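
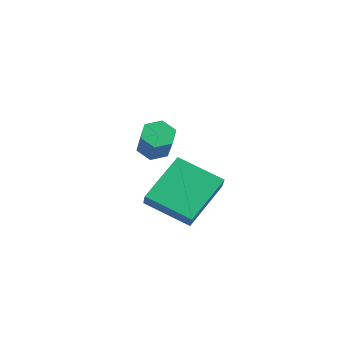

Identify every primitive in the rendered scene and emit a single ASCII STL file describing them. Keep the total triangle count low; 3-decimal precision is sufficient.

solid 
facet normal -0.765 -0.499 0.407
outer loop
vertex -2.718 1.045 -0.527
vertex -3.32 1.392 -1.233
vertex -2.266 -0.635 -1.738
endloop
endfacet
facet normal 0.608 -0.350 0.713
outer loop
vertex -0.82 0.308 -2.507
vertex -2.718 1.045 -0.527
vertex -2.266 -0.635 -1.738
endloop
endfacet
facet normal -0.765 -0.499 0.407
outer loop
vertex -2.266 -0.635 -1.738
vertex -3.32 1.392 -1.233
vertex -2.868 -0.288 -2.444
endloop
endfacet
facet normal 0.213 -0.793 -0.571
outer loop
vertex -2.868 -0.288 -2.444
vertex -0.82 0.308 -2.507
vertex -2.266 -0.635 -1.738
endloop
endfacet
facet normal -0.213 0.793 0.571
outer loop
vertex -2.718 1.045 -0.527
vertex -1.874 2.335 -2.002
vertex -3.32 1.392 -1.233
endloop
endfacet
facet normal 0.608 -0.350 0.713
outer loop
vertex -1.272 1.988 -1.296
vertex -2.718 1.045 -0.527
vertex -0.82 0.308 -2.507
endloop
endfacet
facet normal -0.213 0.793 0.571
outer loop
vertex -1.272 1.988 -1.296
vertex -1.874 2.335 -2.002
vertex -2.718 1.045 -0.527
endloop
endfacet
facet normal -0.608 0.350 -0.713
outer loop
vertex -3.32 1.392 -1.233
vertex -1.874 2.335 -2.002
vertex -2.868 -0.288 -2.444
endloop
endfacet
facet normal 0.213 -0.793 -0.571
outer loop
vertex -1.422 0.655 -3.213
vertex -0.82 0.308 -2.507
vertex -2.868 -0.288 -2.444
endloop
endfacet
facet normal -0.608 0.350 -0.713
outer loop
vertex -2.868 -0.288 -2.444
vertex -1.874 2.335 -2.002
vertex -1.422 0.655 -3.213
endloop
endfacet
facet normal 0.765 0.499 -0.407
outer loop
vertex -1.422 0.655 -3.213
vertex -1.272 1.988 -1.296
vertex -0.82 0.308 -2.507
endloop
endfacet
facet normal 0.765 0.499 -0.407
outer loop
vertex -1.874 2.335 -2.002
vertex -1.272 1.988 -1.296
vertex -1.422 0.655 -3.213
endloop
endfacet
facet normal -0.606 0.292 -0.740
outer loop
vertex -1.175 -0.443 0.648
vertex -1.655 -0.662 0.955
vertex -1.478 -0.084 1.038
endloop
endfacet
facet normal 0.621 0.755 -0.212
outer loop
vertex -1.175 -0.443 0.648
vertex -1.478 -0.084 1.038
vertex -0.266 -0.879 1.758
endloop
endfacet
facet normal 0.621 0.755 -0.212
outer loop
vertex -0.266 -0.879 1.758
vertex -1.478 -0.084 1.038
vertex -0.569 -0.52 2.148
endloop
endfacet
facet normal 0.607 -0.291 0.739
outer loop
vertex -0.266 -0.879 1.758
vertex -0.569 -0.52 2.148
vertex -0.745 -1.098 2.065
endloop
endfacet
facet normal -0.605 0.292 -0.741
outer loop
vertex -1.478 -0.084 1.038
vertex -1.655 -0.662 0.955
vertex -1.958 -0.303 1.344
endloop
endfacet
facet normal -0.120 0.887 0.446
outer loop
vertex -1.478 -0.084 1.038
vertex -1.958 -0.303 1.344
vertex -0.569 -0.52 2.148
endloop
endfacet
facet normal -0.120 0.887 0.447
outer loop
vertex -0.569 -0.52 2.148
vertex -1.958 -0.303 1.344
vertex -1.048 -0.739 2.454
endloop
endfacet
facet normal 0.606 -0.291 0.740
outer loop
vertex -0.569 -0.52 2.148
vertex -1.048 -0.739 2.454
vertex -0.745 -1.098 2.065
endloop
endfacet
facet normal -0.607 0.290 -0.740
outer loop
vertex -1.958 -0.303 1.344
vertex -1.655 -0.662 0.955
vertex -2.134 -0.881 1.262
endloop
endfacet
facet normal -0.741 0.132 0.659
outer loop
vertex -1.958 -0.303 1.344
vertex -2.134 -0.881 1.262
vertex -1.048 -0.739 2.454
endloop
endfacet
facet normal -0.740 0.133 0.659
outer loop
vertex -1.048 -0.739 2.454
vertex -2.134 -0.881 1.262
vertex -1.225 -1.317 2.372
endloop
endfacet
facet normal 0.606 -0.291 0.740
outer loop
vertex -1.048 -0.739 2.454
vertex -1.225 -1.317 2.372
vertex -0.745 -1.098 2.065
endloop
endfacet
facet normal -0.607 0.291 -0.739
outer loop
vertex -2.134 -0.881 1.262
vertex -1.655 -0.662 0.955
vertex -1.831 -1.24 0.872
endloop
endfacet
facet normal -0.621 -0.755 0.212
outer loop
vertex -2.134 -0.881 1.262
vertex -1.831 -1.24 0.872
vertex -1.225 -1.317 2.372
endloop
endfacet
facet normal -0.621 -0.755 0.212
outer loop
vertex -1.225 -1.317 2.372
vertex -1.831 -1.24 0.872
vertex -0.922 -1.676 1.982
endloop
endfacet
facet normal 0.606 -0.292 0.740
outer loop
vertex -1.225 -1.317 2.372
vertex -0.922 -1.676 1.982
vertex -0.745 -1.098 2.065
endloop
endfacet
facet normal -0.606 0.291 -0.740
outer loop
vertex -1.831 -1.24 0.872
vertex -1.655 -0.662 0.955
vertex -1.352 -1.021 0.566
endloop
endfacet
facet normal 0.120 -0.887 -0.447
outer loop
vertex -1.831 -1.24 0.872
vertex -1.352 -1.021 0.566
vertex -0.922 -1.676 1.982
endloop
endfacet
facet normal 0.120 -0.887 -0.447
outer loop
vertex -0.922 -1.676 1.982
vertex -1.352 -1.021 0.566
vertex -0.442 -1.457 1.676
endloop
endfacet
facet normal 0.605 -0.292 0.741
outer loop
vertex -0.922 -1.676 1.982
vertex -0.442 -1.457 1.676
vertex -0.745 -1.098 2.065
endloop
endfacet
facet normal -0.606 0.291 -0.740
outer loop
vertex -1.352 -1.021 0.566
vertex -1.655 -0.662 0.955
vertex -1.175 -0.443 0.648
endloop
endfacet
facet normal 0.740 -0.133 -0.659
outer loop
vertex -1.352 -1.021 0.566
vertex -1.175 -0.443 0.648
vertex -0.442 -1.457 1.676
endloop
endfacet
facet normal 0.741 -0.132 -0.659
outer loop
vertex -0.442 -1.457 1.676
vertex -1.175 -0.443 0.648
vertex -0.266 -0.879 1.758
endloop
endfacet
facet normal 0.607 -0.290 0.740
outer loop
vertex -0.442 -1.457 1.676
vertex -0.266 -0.879 1.758
vertex -0.745 -1.098 2.065
endloop
endfacet

endsolid


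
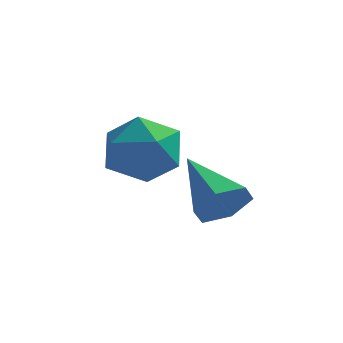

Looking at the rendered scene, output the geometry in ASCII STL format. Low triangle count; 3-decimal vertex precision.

solid 
facet normal -0.497 0.496 0.712
outer loop
vertex 2.113 0.2 4.237
vertex 1.483 -0.372 4.196
vertex 2.133 -0.492 4.733
endloop
endfacet
facet normal 0.208 0.574 0.792
outer loop
vertex 2.113 0.2 4.237
vertex 2.133 -0.492 4.733
vertex 2.844 -0.221 4.35
endloop
endfacet
facet normal 0.467 0.863 0.195
outer loop
vertex 2.113 0.2 4.237
vertex 2.844 -0.221 4.35
vertex 2.634 0.067 3.577
endloop
endfacet
facet normal -0.078 0.963 -0.256
outer loop
vertex 2.113 0.2 4.237
vertex 2.634 0.067 3.577
vertex 1.793 -0.027 3.481
endloop
endfacet
facet normal -0.673 0.737 0.064
outer loop
vertex 2.113 0.2 4.237
vertex 1.793 -0.027 3.481
vertex 1.483 -0.372 4.196
endloop
endfacet
facet normal 0.495 -0.075 0.866
outer loop
vertex 2.844 -0.221 4.35
vertex 2.133 -0.492 4.733
vertex 2.667 -1.053 4.379
endloop
endfacet
facet normal -0.646 -0.203 0.736
outer loop
vertex 2.133 -0.492 4.733
vertex 1.483 -0.372 4.196
vertex 1.826 -1.147 4.283
endloop
endfacet
facet normal -0.931 0.187 -0.313
outer loop
vertex 1.483 -0.372 4.196
vertex 1.793 -0.027 3.481
vertex 1.616 -0.859 3.51
endloop
endfacet
facet normal 0.033 0.555 -0.831
outer loop
vertex 1.793 -0.027 3.481
vertex 2.634 0.067 3.577
vertex 2.327 -0.588 3.127
endloop
endfacet
facet normal 0.914 0.393 -0.102
outer loop
vertex 2.634 0.067 3.577
vertex 2.844 -0.221 4.35
vertex 2.977 -0.708 3.664
endloop
endfacet
facet normal 0.078 -0.963 0.256
outer loop
vertex 2.347 -1.28 3.623
vertex 2.667 -1.053 4.379
vertex 1.826 -1.147 4.283
endloop
endfacet
facet normal -0.467 -0.863 -0.195
outer loop
vertex 2.347 -1.28 3.623
vertex 1.826 -1.147 4.283
vertex 1.616 -0.859 3.51
endloop
endfacet
facet normal -0.208 -0.574 -0.792
outer loop
vertex 2.347 -1.28 3.623
vertex 1.616 -0.859 3.51
vertex 2.327 -0.588 3.127
endloop
endfacet
facet normal 0.497 -0.496 -0.712
outer loop
vertex 2.347 -1.28 3.623
vertex 2.327 -0.588 3.127
vertex 2.977 -0.708 3.664
endloop
endfacet
facet normal 0.673 -0.737 -0.064
outer loop
vertex 2.347 -1.28 3.623
vertex 2.977 -0.708 3.664
vertex 2.667 -1.053 4.379
endloop
endfacet
facet normal -0.033 -0.555 0.831
outer loop
vertex 1.826 -1.147 4.283
vertex 2.667 -1.053 4.379
vertex 2.133 -0.492 4.733
endloop
endfacet
facet normal -0.914 -0.393 0.102
outer loop
vertex 1.616 -0.859 3.51
vertex 1.826 -1.147 4.283
vertex 1.483 -0.372 4.196
endloop
endfacet
facet normal -0.495 0.075 -0.866
outer loop
vertex 2.327 -0.588 3.127
vertex 1.616 -0.859 3.51
vertex 1.793 -0.027 3.481
endloop
endfacet
facet normal 0.646 0.203 -0.736
outer loop
vertex 2.977 -0.708 3.664
vertex 2.327 -0.588 3.127
vertex 2.634 0.067 3.577
endloop
endfacet
facet normal 0.931 -0.187 0.313
outer loop
vertex 2.667 -1.053 4.379
vertex 2.977 -0.708 3.664
vertex 2.844 -0.221 4.35
endloop
endfacet
facet normal 0.648 -0.589 -0.483
outer loop
vertex 4.466 -1.619 3.708
vertex 4.083 -1.651 3.234
vertex 4.503 -1.209 3.258
endloop
endfacet
facet normal 0.488 0.625 0.609
outer loop
vertex 4.466 -1.619 3.708
vertex 4.503 -1.209 3.258
vertex 3.157 -0.809 3.926
endloop
endfacet
facet normal 0.647 -0.589 -0.485
outer loop
vertex 4.503 -1.209 3.258
vertex 4.083 -1.651 3.234
vertex 4.119 -1.241 2.784
endloop
endfacet
facet normal 0.181 0.961 -0.211
outer loop
vertex 4.503 -1.209 3.258
vertex 4.119 -1.241 2.784
vertex 3.157 -0.809 3.926
endloop
endfacet
facet normal 0.648 -0.588 -0.484
outer loop
vertex 4.119 -1.241 2.784
vertex 4.083 -1.651 3.234
vertex 3.7 -1.683 2.76
endloop
endfacet
facet normal -0.532 0.540 -0.652
outer loop
vertex 4.119 -1.241 2.784
vertex 3.7 -1.683 2.76
vertex 3.157 -0.809 3.926
endloop
endfacet
facet normal 0.648 -0.589 -0.483
outer loop
vertex 3.7 -1.683 2.76
vertex 4.083 -1.651 3.234
vertex 3.663 -2.093 3.21
endloop
endfacet
facet normal -0.937 -0.216 -0.274
outer loop
vertex 3.7 -1.683 2.76
vertex 3.663 -2.093 3.21
vertex 3.157 -0.809 3.926
endloop
endfacet
facet normal 0.648 -0.589 -0.483
outer loop
vertex 3.663 -2.093 3.21
vertex 4.083 -1.651 3.234
vertex 4.046 -2.061 3.684
endloop
endfacet
facet normal -0.630 -0.553 0.546
outer loop
vertex 3.663 -2.093 3.21
vertex 4.046 -2.061 3.684
vertex 3.157 -0.809 3.926
endloop
endfacet
facet normal 0.648 -0.589 -0.483
outer loop
vertex 4.046 -2.061 3.684
vertex 4.083 -1.651 3.234
vertex 4.466 -1.619 3.708
endloop
endfacet
facet normal 0.083 -0.132 0.988
outer loop
vertex 4.046 -2.061 3.684
vertex 4.466 -1.619 3.708
vertex 3.157 -0.809 3.926
endloop
endfacet

endsolid


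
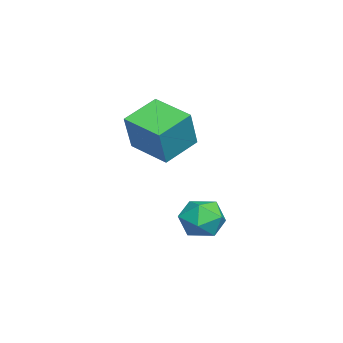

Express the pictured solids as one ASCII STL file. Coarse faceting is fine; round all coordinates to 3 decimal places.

solid 
facet normal -0.825 -0.544 0.153
outer loop
vertex -1.659 1.035 -2.334
vertex -1.134 0.146 -2.663
vertex -1.124 0.425 -1.616
endloop
endfacet
facet normal -0.797 0.011 0.603
outer loop
vertex -1.659 1.035 -2.334
vertex -1.124 0.425 -1.616
vertex -1.066 1.505 -1.559
endloop
endfacet
facet normal -0.764 0.608 0.216
outer loop
vertex -1.659 1.035 -2.334
vertex -1.066 1.505 -1.559
vertex -1.042 1.893 -2.569
endloop
endfacet
facet normal -0.771 0.424 -0.475
outer loop
vertex -1.659 1.035 -2.334
vertex -1.042 1.893 -2.569
vertex -1.084 1.053 -3.252
endloop
endfacet
facet normal -0.809 -0.288 -0.512
outer loop
vertex -1.659 1.035 -2.334
vertex -1.084 1.053 -3.252
vertex -1.134 0.146 -2.663
endloop
endfacet
facet normal -0.194 -0.041 0.980
outer loop
vertex -1.066 1.505 -1.559
vertex -1.124 0.425 -1.616
vertex -0.176 0.907 -1.408
endloop
endfacet
facet normal -0.238 -0.938 0.252
outer loop
vertex -1.124 0.425 -1.616
vertex -1.134 0.146 -2.663
vertex -0.218 0.067 -2.091
endloop
endfacet
facet normal -0.212 -0.524 -0.825
outer loop
vertex -1.134 0.146 -2.663
vertex -1.084 1.053 -3.252
vertex -0.194 0.455 -3.101
endloop
endfacet
facet normal -0.152 0.628 -0.763
outer loop
vertex -1.084 1.053 -3.252
vertex -1.042 1.893 -2.569
vertex -0.136 1.535 -3.044
endloop
endfacet
facet normal -0.140 0.925 0.352
outer loop
vertex -1.042 1.893 -2.569
vertex -1.066 1.505 -1.559
vertex -0.126 1.814 -1.997
endloop
endfacet
facet normal 0.771 -0.424 0.475
outer loop
vertex 0.399 0.925 -2.326
vertex -0.176 0.907 -1.408
vertex -0.218 0.067 -2.091
endloop
endfacet
facet normal 0.764 -0.608 -0.216
outer loop
vertex 0.399 0.925 -2.326
vertex -0.218 0.067 -2.091
vertex -0.194 0.455 -3.101
endloop
endfacet
facet normal 0.797 -0.011 -0.603
outer loop
vertex 0.399 0.925 -2.326
vertex -0.194 0.455 -3.101
vertex -0.136 1.535 -3.044
endloop
endfacet
facet normal 0.825 0.544 -0.153
outer loop
vertex 0.399 0.925 -2.326
vertex -0.136 1.535 -3.044
vertex -0.126 1.814 -1.997
endloop
endfacet
facet normal 0.809 0.288 0.512
outer loop
vertex 0.399 0.925 -2.326
vertex -0.126 1.814 -1.997
vertex -0.176 0.907 -1.408
endloop
endfacet
facet normal 0.152 -0.628 0.763
outer loop
vertex -0.218 0.067 -2.091
vertex -0.176 0.907 -1.408
vertex -1.124 0.425 -1.616
endloop
endfacet
facet normal 0.140 -0.925 -0.352
outer loop
vertex -0.194 0.455 -3.101
vertex -0.218 0.067 -2.091
vertex -1.134 0.146 -2.663
endloop
endfacet
facet normal 0.194 0.041 -0.980
outer loop
vertex -0.136 1.535 -3.044
vertex -0.194 0.455 -3.101
vertex -1.084 1.053 -3.252
endloop
endfacet
facet normal 0.238 0.938 -0.252
outer loop
vertex -0.126 1.814 -1.997
vertex -0.136 1.535 -3.044
vertex -1.042 1.893 -2.569
endloop
endfacet
facet normal 0.212 0.524 0.825
outer loop
vertex -0.176 0.907 -1.408
vertex -0.126 1.814 -1.997
vertex -1.066 1.505 -1.559
endloop
endfacet
facet normal -0.682 0.609 0.404
outer loop
vertex -2.58 -1.126 3.446
vertex -1.452 0.428 3.007
vertex -3.503 -0.965 1.645
endloop
endfacet
facet normal -0.573 -0.789 0.223
outer loop
vertex -2.268 -2.068 0.913
vertex -2.58 -1.126 3.446
vertex -3.503 -0.965 1.645
endloop
endfacet
facet normal -0.682 0.609 0.404
outer loop
vertex -3.503 -0.965 1.645
vertex -1.452 0.428 3.007
vertex -2.375 0.589 1.206
endloop
endfacet
facet normal -0.455 0.080 -0.887
outer loop
vertex -2.375 0.589 1.206
vertex -2.268 -2.068 0.913
vertex -3.503 -0.965 1.645
endloop
endfacet
facet normal 0.455 -0.080 0.887
outer loop
vertex -2.58 -1.126 3.446
vertex -0.217 -0.675 2.275
vertex -1.452 0.428 3.007
endloop
endfacet
facet normal -0.573 -0.789 0.223
outer loop
vertex -1.345 -2.229 2.714
vertex -2.58 -1.126 3.446
vertex -2.268 -2.068 0.913
endloop
endfacet
facet normal 0.455 -0.080 0.887
outer loop
vertex -1.345 -2.229 2.714
vertex -0.217 -0.675 2.275
vertex -2.58 -1.126 3.446
endloop
endfacet
facet normal 0.573 0.789 -0.223
outer loop
vertex -1.452 0.428 3.007
vertex -0.217 -0.675 2.275
vertex -2.375 0.589 1.206
endloop
endfacet
facet normal -0.455 0.080 -0.887
outer loop
vertex -1.14 -0.514 0.474
vertex -2.268 -2.068 0.913
vertex -2.375 0.589 1.206
endloop
endfacet
facet normal 0.573 0.789 -0.223
outer loop
vertex -2.375 0.589 1.206
vertex -0.217 -0.675 2.275
vertex -1.14 -0.514 0.474
endloop
endfacet
facet normal 0.682 -0.609 -0.404
outer loop
vertex -1.14 -0.514 0.474
vertex -1.345 -2.229 2.714
vertex -2.268 -2.068 0.913
endloop
endfacet
facet normal 0.682 -0.609 -0.404
outer loop
vertex -0.217 -0.675 2.275
vertex -1.345 -2.229 2.714
vertex -1.14 -0.514 0.474
endloop
endfacet

endsolid


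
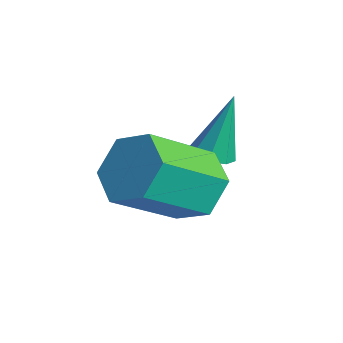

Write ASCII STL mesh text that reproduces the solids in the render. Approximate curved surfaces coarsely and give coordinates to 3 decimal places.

solid 
facet normal -0.129 0.812 -0.570
outer loop
vertex 1.818 -2.495 -2.393
vertex 0.948 -2.411 -2.077
vertex 1.647 -1.988 -1.632
endloop
endfacet
facet normal 0.975 0.209 0.080
outer loop
vertex 1.818 -2.495 -2.393
vertex 1.647 -1.988 -1.632
vertex 2.063 -4.054 -1.298
endloop
endfacet
facet normal 0.974 0.209 0.081
outer loop
vertex 2.063 -4.054 -1.298
vertex 1.647 -1.988 -1.632
vertex 1.891 -3.547 -0.538
endloop
endfacet
facet normal 0.127 -0.812 0.570
outer loop
vertex 2.063 -4.054 -1.298
vertex 1.891 -3.547 -0.538
vertex 1.192 -3.969 -0.983
endloop
endfacet
facet normal -0.128 0.811 -0.570
outer loop
vertex 1.647 -1.988 -1.632
vertex 0.948 -2.411 -2.077
vertex 0.776 -1.904 -1.317
endloop
endfacet
facet normal 0.326 0.577 0.749
outer loop
vertex 1.647 -1.988 -1.632
vertex 0.776 -1.904 -1.317
vertex 1.891 -3.547 -0.538
endloop
endfacet
facet normal 0.328 0.577 0.748
outer loop
vertex 1.891 -3.547 -0.538
vertex 0.776 -1.904 -1.317
vertex 1.021 -3.462 -0.222
endloop
endfacet
facet normal 0.128 -0.812 0.570
outer loop
vertex 1.891 -3.547 -0.538
vertex 1.021 -3.462 -0.222
vertex 1.192 -3.969 -0.983
endloop
endfacet
facet normal -0.127 0.812 -0.570
outer loop
vertex 0.776 -1.904 -1.317
vertex 0.948 -2.411 -2.077
vertex 0.077 -2.326 -1.762
endloop
endfacet
facet normal -0.647 0.368 0.668
outer loop
vertex 0.776 -1.904 -1.317
vertex 0.077 -2.326 -1.762
vertex 1.021 -3.462 -0.222
endloop
endfacet
facet normal -0.647 0.367 0.668
outer loop
vertex 1.021 -3.462 -0.222
vertex 0.077 -2.326 -1.762
vertex 0.322 -3.885 -0.667
endloop
endfacet
facet normal 0.129 -0.812 0.570
outer loop
vertex 1.021 -3.462 -0.222
vertex 0.322 -3.885 -0.667
vertex 1.192 -3.969 -0.983
endloop
endfacet
facet normal -0.127 0.812 -0.570
outer loop
vertex 0.077 -2.326 -1.762
vertex 0.948 -2.411 -2.077
vertex 0.249 -2.833 -2.522
endloop
endfacet
facet normal -0.974 -0.210 -0.081
outer loop
vertex 0.077 -2.326 -1.762
vertex 0.249 -2.833 -2.522
vertex 0.322 -3.885 -0.667
endloop
endfacet
facet normal -0.975 -0.209 -0.080
outer loop
vertex 0.322 -3.885 -0.667
vertex 0.249 -2.833 -2.522
vertex 0.493 -4.392 -1.428
endloop
endfacet
facet normal 0.129 -0.812 0.570
outer loop
vertex 0.322 -3.885 -0.667
vertex 0.493 -4.392 -1.428
vertex 1.192 -3.969 -0.983
endloop
endfacet
facet normal -0.128 0.812 -0.570
outer loop
vertex 0.249 -2.833 -2.522
vertex 0.948 -2.411 -2.077
vertex 1.119 -2.918 -2.838
endloop
endfacet
facet normal -0.328 -0.576 -0.748
outer loop
vertex 0.249 -2.833 -2.522
vertex 1.119 -2.918 -2.838
vertex 0.493 -4.392 -1.428
endloop
endfacet
facet normal -0.326 -0.577 -0.748
outer loop
vertex 0.493 -4.392 -1.428
vertex 1.119 -2.918 -2.838
vertex 1.364 -4.476 -1.743
endloop
endfacet
facet normal 0.128 -0.811 0.570
outer loop
vertex 0.493 -4.392 -1.428
vertex 1.364 -4.476 -1.743
vertex 1.192 -3.969 -0.983
endloop
endfacet
facet normal -0.129 0.812 -0.570
outer loop
vertex 1.119 -2.918 -2.838
vertex 0.948 -2.411 -2.077
vertex 1.818 -2.495 -2.393
endloop
endfacet
facet normal 0.647 -0.367 -0.668
outer loop
vertex 1.119 -2.918 -2.838
vertex 1.818 -2.495 -2.393
vertex 1.364 -4.476 -1.743
endloop
endfacet
facet normal 0.647 -0.367 -0.668
outer loop
vertex 1.364 -4.476 -1.743
vertex 1.818 -2.495 -2.393
vertex 2.063 -4.054 -1.298
endloop
endfacet
facet normal 0.127 -0.812 0.570
outer loop
vertex 1.364 -4.476 -1.743
vertex 2.063 -4.054 -1.298
vertex 1.192 -3.969 -0.983
endloop
endfacet
facet normal 0.044 -0.316 -0.948
outer loop
vertex 0.414 -1.881 -1.812
vertex -0.023 -1.603 -1.925
vertex 0.498 -1.504 -1.934
endloop
endfacet
facet normal 0.928 -0.090 0.361
outer loop
vertex 0.414 -1.881 -1.812
vertex 0.498 -1.504 -1.934
vertex -0.097 -1.057 -0.295
endloop
endfacet
facet normal 0.044 -0.316 -0.948
outer loop
vertex 0.498 -1.504 -1.934
vertex -0.023 -1.603 -1.925
vertex 0.276 -1.184 -2.051
endloop
endfacet
facet normal 0.793 0.596 0.125
outer loop
vertex 0.498 -1.504 -1.934
vertex 0.276 -1.184 -2.051
vertex -0.097 -1.057 -0.295
endloop
endfacet
facet normal 0.044 -0.316 -0.948
outer loop
vertex 0.276 -1.184 -2.051
vertex -0.023 -1.603 -1.925
vertex -0.12 -1.11 -2.094
endloop
endfacet
facet normal 0.187 0.982 -0.031
outer loop
vertex 0.276 -1.184 -2.051
vertex -0.12 -1.11 -2.094
vertex -0.097 -1.057 -0.295
endloop
endfacet
facet normal 0.044 -0.316 -0.948
outer loop
vertex -0.12 -1.11 -2.094
vertex -0.023 -1.603 -1.925
vertex -0.46 -1.325 -2.038
endloop
endfacet
facet normal -0.536 0.844 -0.018
outer loop
vertex -0.12 -1.11 -2.094
vertex -0.46 -1.325 -2.038
vertex -0.097 -1.057 -0.295
endloop
endfacet
facet normal 0.042 -0.318 -0.947
outer loop
vertex -0.46 -1.325 -2.038
vertex -0.023 -1.603 -1.925
vertex -0.543 -1.702 -1.915
endloop
endfacet
facet normal -0.952 0.261 0.158
outer loop
vertex -0.46 -1.325 -2.038
vertex -0.543 -1.702 -1.915
vertex -0.097 -1.057 -0.295
endloop
endfacet
facet normal 0.042 -0.317 -0.947
outer loop
vertex -0.543 -1.702 -1.915
vertex -0.023 -1.603 -1.925
vertex -0.322 -2.022 -1.798
endloop
endfacet
facet normal -0.818 -0.421 0.393
outer loop
vertex -0.543 -1.702 -1.915
vertex -0.322 -2.022 -1.798
vertex -0.097 -1.057 -0.295
endloop
endfacet
facet normal 0.043 -0.318 -0.947
outer loop
vertex -0.322 -2.022 -1.798
vertex -0.023 -1.603 -1.925
vertex 0.074 -2.096 -1.755
endloop
endfacet
facet normal -0.211 -0.808 0.550
outer loop
vertex -0.322 -2.022 -1.798
vertex 0.074 -2.096 -1.755
vertex -0.097 -1.057 -0.295
endloop
endfacet
facet normal 0.042 -0.318 -0.947
outer loop
vertex 0.074 -2.096 -1.755
vertex -0.023 -1.603 -1.925
vertex 0.414 -1.881 -1.812
endloop
endfacet
facet normal 0.513 -0.670 0.537
outer loop
vertex 0.074 -2.096 -1.755
vertex 0.414 -1.881 -1.812
vertex -0.097 -1.057 -0.295
endloop
endfacet

endsolid


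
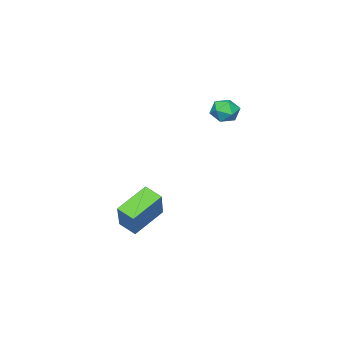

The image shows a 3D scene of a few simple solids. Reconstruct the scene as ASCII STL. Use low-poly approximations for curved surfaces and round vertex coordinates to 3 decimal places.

solid 
facet normal -0.522 -0.368 -0.769
outer loop
vertex 2.367 2.062 -2.627
vertex 2.341 2.827 -2.975
vertex 3.739 1.752 -3.41
endloop
endfacet
facet normal 0.030 -0.910 0.414
outer loop
vertex 4.679 2.413 -2.025
vertex 2.367 2.062 -2.627
vertex 3.739 1.752 -3.41
endloop
endfacet
facet normal -0.522 -0.368 -0.769
outer loop
vertex 3.739 1.752 -3.41
vertex 2.341 2.827 -2.975
vertex 3.713 2.516 -3.758
endloop
endfacet
facet normal 0.852 -0.193 -0.486
outer loop
vertex 3.713 2.516 -3.758
vertex 4.679 2.413 -2.025
vertex 3.739 1.752 -3.41
endloop
endfacet
facet normal -0.852 0.192 0.487
outer loop
vertex 2.367 2.062 -2.627
vertex 3.281 3.488 -1.59
vertex 2.341 2.827 -2.975
endloop
endfacet
facet normal 0.030 -0.910 0.414
outer loop
vertex 3.307 2.724 -1.242
vertex 2.367 2.062 -2.627
vertex 4.679 2.413 -2.025
endloop
endfacet
facet normal -0.852 0.193 0.486
outer loop
vertex 3.307 2.724 -1.242
vertex 3.281 3.488 -1.59
vertex 2.367 2.062 -2.627
endloop
endfacet
facet normal -0.030 0.910 -0.414
outer loop
vertex 2.341 2.827 -2.975
vertex 3.281 3.488 -1.59
vertex 3.713 2.516 -3.758
endloop
endfacet
facet normal 0.852 -0.192 -0.486
outer loop
vertex 4.653 3.178 -2.373
vertex 4.679 2.413 -2.025
vertex 3.713 2.516 -3.758
endloop
endfacet
facet normal -0.031 0.910 -0.414
outer loop
vertex 3.713 2.516 -3.758
vertex 3.281 3.488 -1.59
vertex 4.653 3.178 -2.373
endloop
endfacet
facet normal 0.522 0.368 0.769
outer loop
vertex 4.653 3.178 -2.373
vertex 3.307 2.724 -1.242
vertex 4.679 2.413 -2.025
endloop
endfacet
facet normal 0.522 0.368 0.769
outer loop
vertex 3.281 3.488 -1.59
vertex 3.307 2.724 -1.242
vertex 4.653 3.178 -2.373
endloop
endfacet
facet normal -0.727 0.591 -0.350
outer loop
vertex -1.495 3.559 1.021
vertex -1.957 3.154 1.296
vertex -1.707 3.67 1.649
endloop
endfacet
facet normal -0.134 0.967 -0.216
outer loop
vertex -1.495 3.559 1.021
vertex -1.707 3.67 1.649
vertex -1.054 3.727 1.5
endloop
endfacet
facet normal 0.395 0.691 -0.606
outer loop
vertex -1.495 3.559 1.021
vertex -1.054 3.727 1.5
vertex -0.899 3.247 1.054
endloop
endfacet
facet normal 0.130 0.144 -0.981
outer loop
vertex -1.495 3.559 1.021
vertex -0.899 3.247 1.054
vertex -1.457 2.893 0.928
endloop
endfacet
facet normal -0.562 0.083 -0.823
outer loop
vertex -1.495 3.559 1.021
vertex -1.457 2.893 0.928
vertex -1.957 3.154 1.296
endloop
endfacet
facet normal 0.031 0.881 0.472
outer loop
vertex -1.054 3.727 1.5
vertex -1.707 3.67 1.649
vertex -1.243 3.427 2.072
endloop
endfacet
facet normal -0.927 0.274 0.257
outer loop
vertex -1.707 3.67 1.649
vertex -1.957 3.154 1.296
vertex -1.801 3.073 1.946
endloop
endfacet
facet normal -0.662 -0.552 -0.508
outer loop
vertex -1.957 3.154 1.296
vertex -1.457 2.893 0.928
vertex -1.646 2.593 1.5
endloop
endfacet
facet normal 0.460 -0.453 -0.764
outer loop
vertex -1.457 2.893 0.928
vertex -0.899 3.247 1.054
vertex -0.993 2.65 1.351
endloop
endfacet
facet normal 0.887 0.434 -0.159
outer loop
vertex -0.899 3.247 1.054
vertex -1.054 3.727 1.5
vertex -0.743 3.166 1.704
endloop
endfacet
facet normal -0.130 -0.144 0.981
outer loop
vertex -1.205 2.761 1.979
vertex -1.243 3.427 2.072
vertex -1.801 3.073 1.946
endloop
endfacet
facet normal -0.395 -0.691 0.606
outer loop
vertex -1.205 2.761 1.979
vertex -1.801 3.073 1.946
vertex -1.646 2.593 1.5
endloop
endfacet
facet normal 0.134 -0.967 0.216
outer loop
vertex -1.205 2.761 1.979
vertex -1.646 2.593 1.5
vertex -0.993 2.65 1.351
endloop
endfacet
facet normal 0.727 -0.591 0.350
outer loop
vertex -1.205 2.761 1.979
vertex -0.993 2.65 1.351
vertex -0.743 3.166 1.704
endloop
endfacet
facet normal 0.562 -0.083 0.823
outer loop
vertex -1.205 2.761 1.979
vertex -0.743 3.166 1.704
vertex -1.243 3.427 2.072
endloop
endfacet
facet normal -0.460 0.453 0.764
outer loop
vertex -1.801 3.073 1.946
vertex -1.243 3.427 2.072
vertex -1.707 3.67 1.649
endloop
endfacet
facet normal -0.887 -0.434 0.159
outer loop
vertex -1.646 2.593 1.5
vertex -1.801 3.073 1.946
vertex -1.957 3.154 1.296
endloop
endfacet
facet normal -0.031 -0.881 -0.472
outer loop
vertex -0.993 2.65 1.351
vertex -1.646 2.593 1.5
vertex -1.457 2.893 0.928
endloop
endfacet
facet normal 0.927 -0.274 -0.257
outer loop
vertex -0.743 3.166 1.704
vertex -0.993 2.65 1.351
vertex -0.899 3.247 1.054
endloop
endfacet
facet normal 0.662 0.552 0.508
outer loop
vertex -1.243 3.427 2.072
vertex -0.743 3.166 1.704
vertex -1.054 3.727 1.5
endloop
endfacet

endsolid


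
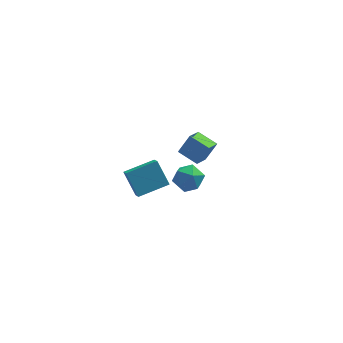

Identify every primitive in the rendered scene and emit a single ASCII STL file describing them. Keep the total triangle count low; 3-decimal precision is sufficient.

solid 
facet normal -0.515 -0.211 -0.831
outer loop
vertex -1.307 2.457 -0.29
vertex -0.834 3.23 -0.78
vertex -0.533 1.787 -0.6
endloop
endfacet
facet normal -0.459 -0.750 0.476
outer loop
vertex 0.014 2.01 0.28
vertex -1.307 2.457 -0.29
vertex -0.533 1.787 -0.6
endloop
endfacet
facet normal -0.515 -0.211 -0.831
outer loop
vertex -0.533 1.787 -0.6
vertex -0.834 3.23 -0.78
vertex -0.06 2.56 -1.09
endloop
endfacet
facet normal 0.723 -0.627 -0.291
outer loop
vertex -0.06 2.56 -1.09
vertex 0.014 2.01 0.28
vertex -0.533 1.787 -0.6
endloop
endfacet
facet normal -0.723 0.627 0.291
outer loop
vertex -1.307 2.457 -0.29
vertex -0.287 3.453 0.1
vertex -0.834 3.23 -0.78
endloop
endfacet
facet normal -0.459 -0.750 0.476
outer loop
vertex -0.76 2.68 0.59
vertex -1.307 2.457 -0.29
vertex 0.014 2.01 0.28
endloop
endfacet
facet normal -0.723 0.627 0.291
outer loop
vertex -0.76 2.68 0.59
vertex -0.287 3.453 0.1
vertex -1.307 2.457 -0.29
endloop
endfacet
facet normal 0.459 0.750 -0.476
outer loop
vertex -0.834 3.23 -0.78
vertex -0.287 3.453 0.1
vertex -0.06 2.56 -1.09
endloop
endfacet
facet normal 0.723 -0.627 -0.291
outer loop
vertex 0.487 2.783 -0.21
vertex 0.014 2.01 0.28
vertex -0.06 2.56 -1.09
endloop
endfacet
facet normal 0.459 0.750 -0.476
outer loop
vertex -0.06 2.56 -1.09
vertex -0.287 3.453 0.1
vertex 0.487 2.783 -0.21
endloop
endfacet
facet normal 0.515 0.211 0.831
outer loop
vertex 0.487 2.783 -0.21
vertex -0.76 2.68 0.59
vertex 0.014 2.01 0.28
endloop
endfacet
facet normal 0.515 0.211 0.831
outer loop
vertex -0.287 3.453 0.1
vertex -0.76 2.68 0.59
vertex 0.487 2.783 -0.21
endloop
endfacet
facet normal -0.348 0.581 0.736
outer loop
vertex -3.755 0.803 0.014
vertex -2.353 1.222 0.346
vertex -3.826 1.506 -0.575
endloop
endfacet
facet normal -0.934 -0.279 -0.221
outer loop
vertex -3.367 0.738 -1.546
vertex -3.755 0.803 0.014
vertex -3.826 1.506 -0.575
endloop
endfacet
facet normal -0.348 0.582 0.735
outer loop
vertex -3.826 1.506 -0.575
vertex -2.353 1.222 0.346
vertex -2.424 1.925 -0.244
endloop
endfacet
facet normal -0.077 0.764 -0.641
outer loop
vertex -2.424 1.925 -0.244
vertex -3.367 0.738 -1.546
vertex -3.826 1.506 -0.575
endloop
endfacet
facet normal 0.077 -0.764 0.641
outer loop
vertex -3.755 0.803 0.014
vertex -1.894 0.454 -0.625
vertex -2.353 1.222 0.346
endloop
endfacet
facet normal -0.934 -0.280 -0.221
outer loop
vertex -3.296 0.035 -0.956
vertex -3.755 0.803 0.014
vertex -3.367 0.738 -1.546
endloop
endfacet
facet normal 0.077 -0.764 0.641
outer loop
vertex -3.296 0.035 -0.956
vertex -1.894 0.454 -0.625
vertex -3.755 0.803 0.014
endloop
endfacet
facet normal 0.934 0.280 0.221
outer loop
vertex -2.353 1.222 0.346
vertex -1.894 0.454 -0.625
vertex -2.424 1.925 -0.244
endloop
endfacet
facet normal -0.076 0.764 -0.641
outer loop
vertex -1.965 1.157 -1.214
vertex -3.367 0.738 -1.546
vertex -2.424 1.925 -0.244
endloop
endfacet
facet normal 0.934 0.279 0.221
outer loop
vertex -2.424 1.925 -0.244
vertex -1.894 0.454 -0.625
vertex -1.965 1.157 -1.214
endloop
endfacet
facet normal 0.348 -0.582 -0.735
outer loop
vertex -1.965 1.157 -1.214
vertex -3.296 0.035 -0.956
vertex -3.367 0.738 -1.546
endloop
endfacet
facet normal 0.347 -0.581 -0.736
outer loop
vertex -1.894 0.454 -0.625
vertex -3.296 0.035 -0.956
vertex -1.965 1.157 -1.214
endloop
endfacet
facet normal -0.075 -0.030 0.997
outer loop
vertex -1.267 -2.8 3.993
vertex -1.933 -3.107 3.934
vertex -1.334 -3.533 3.966
endloop
endfacet
facet normal 0.606 -0.085 0.791
outer loop
vertex -1.267 -2.8 3.993
vertex -1.334 -3.533 3.966
vertex -0.797 -3.198 3.59
endloop
endfacet
facet normal 0.768 0.496 0.406
outer loop
vertex -1.267 -2.8 3.993
vertex -0.797 -3.198 3.59
vertex -1.065 -2.566 3.325
endloop
endfacet
facet normal 0.187 0.908 0.375
outer loop
vertex -1.267 -2.8 3.993
vertex -1.065 -2.566 3.325
vertex -1.767 -2.509 3.538
endloop
endfacet
facet normal -0.334 0.583 0.740
outer loop
vertex -1.267 -2.8 3.993
vertex -1.767 -2.509 3.538
vertex -1.933 -3.107 3.934
endloop
endfacet
facet normal 0.663 -0.654 0.364
outer loop
vertex -0.797 -3.198 3.59
vertex -1.334 -3.533 3.966
vertex -1.173 -3.751 3.282
endloop
endfacet
facet normal -0.439 -0.565 0.698
outer loop
vertex -1.334 -3.533 3.966
vertex -1.933 -3.107 3.934
vertex -1.875 -3.694 3.495
endloop
endfacet
facet normal -0.859 0.426 0.283
outer loop
vertex -1.933 -3.107 3.934
vertex -1.767 -2.509 3.538
vertex -2.143 -3.062 3.23
endloop
endfacet
facet normal -0.016 0.952 -0.307
outer loop
vertex -1.767 -2.509 3.538
vertex -1.065 -2.566 3.325
vertex -1.606 -2.727 2.854
endloop
endfacet
facet normal 0.924 0.284 -0.257
outer loop
vertex -1.065 -2.566 3.325
vertex -0.797 -3.198 3.59
vertex -1.007 -3.153 2.886
endloop
endfacet
facet normal -0.187 -0.908 -0.375
outer loop
vertex -1.673 -3.46 2.827
vertex -1.173 -3.751 3.282
vertex -1.875 -3.694 3.495
endloop
endfacet
facet normal -0.768 -0.496 -0.406
outer loop
vertex -1.673 -3.46 2.827
vertex -1.875 -3.694 3.495
vertex -2.143 -3.062 3.23
endloop
endfacet
facet normal -0.606 0.085 -0.791
outer loop
vertex -1.673 -3.46 2.827
vertex -2.143 -3.062 3.23
vertex -1.606 -2.727 2.854
endloop
endfacet
facet normal 0.075 0.030 -0.997
outer loop
vertex -1.673 -3.46 2.827
vertex -1.606 -2.727 2.854
vertex -1.007 -3.153 2.886
endloop
endfacet
facet normal 0.334 -0.583 -0.740
outer loop
vertex -1.673 -3.46 2.827
vertex -1.007 -3.153 2.886
vertex -1.173 -3.751 3.282
endloop
endfacet
facet normal 0.016 -0.952 0.307
outer loop
vertex -1.875 -3.694 3.495
vertex -1.173 -3.751 3.282
vertex -1.334 -3.533 3.966
endloop
endfacet
facet normal -0.924 -0.284 0.257
outer loop
vertex -2.143 -3.062 3.23
vertex -1.875 -3.694 3.495
vertex -1.933 -3.107 3.934
endloop
endfacet
facet normal -0.663 0.654 -0.364
outer loop
vertex -1.606 -2.727 2.854
vertex -2.143 -3.062 3.23
vertex -1.767 -2.509 3.538
endloop
endfacet
facet normal 0.439 0.565 -0.698
outer loop
vertex -1.007 -3.153 2.886
vertex -1.606 -2.727 2.854
vertex -1.065 -2.566 3.325
endloop
endfacet
facet normal 0.859 -0.426 -0.283
outer loop
vertex -1.173 -3.751 3.282
vertex -1.007 -3.153 2.886
vertex -0.797 -3.198 3.59
endloop
endfacet

endsolid


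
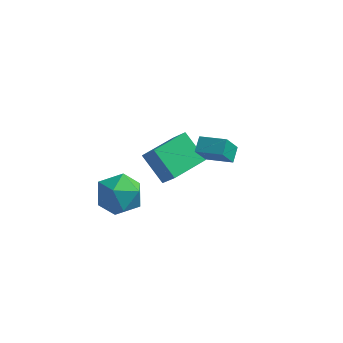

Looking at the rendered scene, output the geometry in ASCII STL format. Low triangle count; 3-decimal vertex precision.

solid 
facet normal -0.962 0.124 -0.241
outer loop
vertex 2.188 0.218 0.213
vertex 2.181 0.935 0.611
vertex 2.519 0.791 -0.812
endloop
endfacet
facet normal 0.008 -0.874 -0.486
outer loop
vertex 3.799 0.625 -0.491
vertex 2.188 0.218 0.213
vertex 2.519 0.791 -0.812
endloop
endfacet
facet normal -0.962 0.124 -0.241
outer loop
vertex 2.519 0.791 -0.812
vertex 2.181 0.935 0.611
vertex 2.512 1.508 -0.414
endloop
endfacet
facet normal 0.272 0.469 -0.840
outer loop
vertex 2.512 1.508 -0.414
vertex 3.799 0.625 -0.491
vertex 2.519 0.791 -0.812
endloop
endfacet
facet normal -0.272 -0.469 0.840
outer loop
vertex 2.188 0.218 0.213
vertex 3.461 0.769 0.932
vertex 2.181 0.935 0.611
endloop
endfacet
facet normal 0.008 -0.874 -0.486
outer loop
vertex 3.468 0.052 0.534
vertex 2.188 0.218 0.213
vertex 3.799 0.625 -0.491
endloop
endfacet
facet normal -0.272 -0.469 0.840
outer loop
vertex 3.468 0.052 0.534
vertex 3.461 0.769 0.932
vertex 2.188 0.218 0.213
endloop
endfacet
facet normal -0.008 0.874 0.486
outer loop
vertex 2.181 0.935 0.611
vertex 3.461 0.769 0.932
vertex 2.512 1.508 -0.414
endloop
endfacet
facet normal 0.272 0.469 -0.840
outer loop
vertex 3.792 1.342 -0.093
vertex 3.799 0.625 -0.491
vertex 2.512 1.508 -0.414
endloop
endfacet
facet normal -0.008 0.874 0.486
outer loop
vertex 2.512 1.508 -0.414
vertex 3.461 0.769 0.932
vertex 3.792 1.342 -0.093
endloop
endfacet
facet normal 0.962 -0.124 0.241
outer loop
vertex 3.792 1.342 -0.093
vertex 3.468 0.052 0.534
vertex 3.799 0.625 -0.491
endloop
endfacet
facet normal 0.962 -0.124 0.241
outer loop
vertex 3.461 0.769 0.932
vertex 3.468 0.052 0.534
vertex 3.792 1.342 -0.093
endloop
endfacet
facet normal 0.055 0.908 0.416
outer loop
vertex -1.158 -0.734 -1.762
vertex -0.602 -1.194 -0.832
vertex 0.017 -0.808 -1.756
endloop
endfacet
facet normal 0.062 0.953 -0.296
outer loop
vertex -1.158 -0.734 -1.762
vertex 0.017 -0.808 -1.756
vertex -0.584 -1.073 -2.733
endloop
endfacet
facet normal -0.534 0.648 -0.542
outer loop
vertex -1.158 -0.734 -1.762
vertex -0.584 -1.073 -2.733
vertex -1.575 -1.622 -2.413
endloop
endfacet
facet normal -0.910 0.414 0.018
outer loop
vertex -1.158 -0.734 -1.762
vertex -1.575 -1.622 -2.413
vertex -1.586 -1.697 -1.238
endloop
endfacet
facet normal -0.545 0.574 0.610
outer loop
vertex -1.158 -0.734 -1.762
vertex -1.586 -1.697 -1.238
vertex -0.602 -1.194 -0.832
endloop
endfacet
facet normal 0.618 0.575 -0.536
outer loop
vertex -0.584 -1.073 -2.733
vertex 0.017 -0.808 -1.756
vertex 0.326 -1.743 -2.402
endloop
endfacet
facet normal 0.607 0.502 0.616
outer loop
vertex 0.017 -0.808 -1.756
vertex -0.602 -1.194 -0.832
vertex 0.315 -1.818 -1.227
endloop
endfacet
facet normal -0.365 -0.036 0.930
outer loop
vertex -0.602 -1.194 -0.832
vertex -1.586 -1.697 -1.238
vertex -0.676 -2.367 -0.907
endloop
endfacet
facet normal -0.955 -0.296 -0.028
outer loop
vertex -1.586 -1.697 -1.238
vertex -1.575 -1.622 -2.413
vertex -1.277 -2.632 -1.884
endloop
endfacet
facet normal -0.347 0.082 -0.934
outer loop
vertex -1.575 -1.622 -2.413
vertex -0.584 -1.073 -2.733
vertex -0.658 -2.246 -2.808
endloop
endfacet
facet normal 0.910 -0.414 -0.018
outer loop
vertex -0.102 -2.706 -1.878
vertex 0.326 -1.743 -2.402
vertex 0.315 -1.818 -1.227
endloop
endfacet
facet normal 0.534 -0.648 0.542
outer loop
vertex -0.102 -2.706 -1.878
vertex 0.315 -1.818 -1.227
vertex -0.676 -2.367 -0.907
endloop
endfacet
facet normal -0.062 -0.953 0.296
outer loop
vertex -0.102 -2.706 -1.878
vertex -0.676 -2.367 -0.907
vertex -1.277 -2.632 -1.884
endloop
endfacet
facet normal -0.055 -0.908 -0.416
outer loop
vertex -0.102 -2.706 -1.878
vertex -1.277 -2.632 -1.884
vertex -0.658 -2.246 -2.808
endloop
endfacet
facet normal 0.545 -0.574 -0.610
outer loop
vertex -0.102 -2.706 -1.878
vertex -0.658 -2.246 -2.808
vertex 0.326 -1.743 -2.402
endloop
endfacet
facet normal 0.955 0.296 0.028
outer loop
vertex 0.315 -1.818 -1.227
vertex 0.326 -1.743 -2.402
vertex 0.017 -0.808 -1.756
endloop
endfacet
facet normal 0.347 -0.082 0.934
outer loop
vertex -0.676 -2.367 -0.907
vertex 0.315 -1.818 -1.227
vertex -0.602 -1.194 -0.832
endloop
endfacet
facet normal -0.618 -0.575 0.536
outer loop
vertex -1.277 -2.632 -1.884
vertex -0.676 -2.367 -0.907
vertex -1.586 -1.697 -1.238
endloop
endfacet
facet normal -0.607 -0.502 -0.616
outer loop
vertex -0.658 -2.246 -2.808
vertex -1.277 -2.632 -1.884
vertex -1.575 -1.622 -2.413
endloop
endfacet
facet normal 0.365 0.036 -0.930
outer loop
vertex 0.326 -1.743 -2.402
vertex -0.658 -2.246 -2.808
vertex -0.584 -1.073 -2.733
endloop
endfacet
facet normal -0.521 0.341 -0.783
outer loop
vertex -1.154 3.053 -3.864
vertex -0.168 4.699 -3.804
vertex 0.039 2.378 -4.952
endloop
endfacet
facet normal -0.514 -0.857 -0.031
outer loop
vertex 0.768 1.901 -3.856
vertex -1.154 3.053 -3.864
vertex 0.039 2.378 -4.952
endloop
endfacet
facet normal -0.521 0.341 -0.783
outer loop
vertex 0.039 2.378 -4.952
vertex -0.168 4.699 -3.804
vertex 1.025 4.024 -4.892
endloop
endfacet
facet normal 0.682 -0.386 -0.621
outer loop
vertex 1.025 4.024 -4.892
vertex 0.768 1.901 -3.856
vertex 0.039 2.378 -4.952
endloop
endfacet
facet normal -0.682 0.386 0.621
outer loop
vertex -1.154 3.053 -3.864
vertex 0.561 4.222 -2.708
vertex -0.168 4.699 -3.804
endloop
endfacet
facet normal -0.514 -0.857 -0.031
outer loop
vertex -0.425 2.576 -2.768
vertex -1.154 3.053 -3.864
vertex 0.768 1.901 -3.856
endloop
endfacet
facet normal -0.682 0.386 0.621
outer loop
vertex -0.425 2.576 -2.768
vertex 0.561 4.222 -2.708
vertex -1.154 3.053 -3.864
endloop
endfacet
facet normal 0.514 0.857 0.031
outer loop
vertex -0.168 4.699 -3.804
vertex 0.561 4.222 -2.708
vertex 1.025 4.024 -4.892
endloop
endfacet
facet normal 0.682 -0.386 -0.621
outer loop
vertex 1.754 3.547 -3.796
vertex 0.768 1.901 -3.856
vertex 1.025 4.024 -4.892
endloop
endfacet
facet normal 0.514 0.857 0.031
outer loop
vertex 1.025 4.024 -4.892
vertex 0.561 4.222 -2.708
vertex 1.754 3.547 -3.796
endloop
endfacet
facet normal 0.521 -0.341 0.783
outer loop
vertex 1.754 3.547 -3.796
vertex -0.425 2.576 -2.768
vertex 0.768 1.901 -3.856
endloop
endfacet
facet normal 0.521 -0.341 0.783
outer loop
vertex 0.561 4.222 -2.708
vertex -0.425 2.576 -2.768
vertex 1.754 3.547 -3.796
endloop
endfacet

endsolid


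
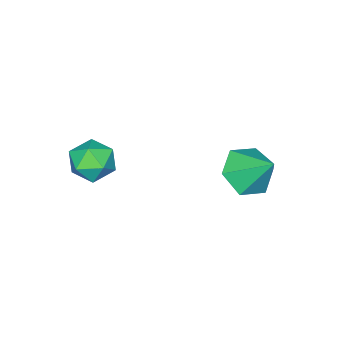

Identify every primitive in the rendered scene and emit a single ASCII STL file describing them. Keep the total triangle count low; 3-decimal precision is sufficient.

solid 
facet normal -0.257 0.942 0.214
outer loop
vertex 3.3 0.704 3.248
vertex 3.152 0.487 4.025
vertex 3.9 0.741 3.806
endloop
endfacet
facet normal 0.229 0.924 -0.307
outer loop
vertex 3.3 0.704 3.248
vertex 3.9 0.741 3.806
vertex 4.056 0.452 3.054
endloop
endfacet
facet normal -0.038 0.535 -0.844
outer loop
vertex 3.3 0.704 3.248
vertex 4.056 0.452 3.054
vertex 3.404 0.019 2.809
endloop
endfacet
facet normal -0.688 0.315 -0.654
outer loop
vertex 3.3 0.704 3.248
vertex 3.404 0.019 2.809
vertex 2.845 0.041 3.408
endloop
endfacet
facet normal -0.824 0.566 0.001
outer loop
vertex 3.3 0.704 3.248
vertex 2.845 0.041 3.408
vertex 3.152 0.487 4.025
endloop
endfacet
facet normal 0.807 0.587 -0.058
outer loop
vertex 4.056 0.452 3.054
vertex 3.9 0.741 3.806
vertex 4.375 0.079 3.712
endloop
endfacet
facet normal 0.020 0.618 0.786
outer loop
vertex 3.9 0.741 3.806
vertex 3.152 0.487 4.025
vertex 3.816 0.101 4.311
endloop
endfacet
facet normal -0.898 0.009 0.440
outer loop
vertex 3.152 0.487 4.025
vertex 2.845 0.041 3.408
vertex 3.164 -0.332 4.066
endloop
endfacet
facet normal -0.678 -0.399 -0.618
outer loop
vertex 2.845 0.041 3.408
vertex 3.404 0.019 2.809
vertex 3.32 -0.621 3.314
endloop
endfacet
facet normal 0.375 -0.041 -0.926
outer loop
vertex 3.404 0.019 2.809
vertex 4.056 0.452 3.054
vertex 4.068 -0.367 3.095
endloop
endfacet
facet normal 0.688 -0.315 0.654
outer loop
vertex 3.92 -0.584 3.872
vertex 4.375 0.079 3.712
vertex 3.816 0.101 4.311
endloop
endfacet
facet normal 0.038 -0.535 0.844
outer loop
vertex 3.92 -0.584 3.872
vertex 3.816 0.101 4.311
vertex 3.164 -0.332 4.066
endloop
endfacet
facet normal -0.229 -0.924 0.307
outer loop
vertex 3.92 -0.584 3.872
vertex 3.164 -0.332 4.066
vertex 3.32 -0.621 3.314
endloop
endfacet
facet normal 0.257 -0.942 -0.214
outer loop
vertex 3.92 -0.584 3.872
vertex 3.32 -0.621 3.314
vertex 4.068 -0.367 3.095
endloop
endfacet
facet normal 0.824 -0.566 -0.001
outer loop
vertex 3.92 -0.584 3.872
vertex 4.068 -0.367 3.095
vertex 4.375 0.079 3.712
endloop
endfacet
facet normal 0.678 0.399 0.618
outer loop
vertex 3.816 0.101 4.311
vertex 4.375 0.079 3.712
vertex 3.9 0.741 3.806
endloop
endfacet
facet normal -0.375 0.041 0.926
outer loop
vertex 3.164 -0.332 4.066
vertex 3.816 0.101 4.311
vertex 3.152 0.487 4.025
endloop
endfacet
facet normal -0.807 -0.587 0.058
outer loop
vertex 3.32 -0.621 3.314
vertex 3.164 -0.332 4.066
vertex 2.845 0.041 3.408
endloop
endfacet
facet normal -0.020 -0.618 -0.786
outer loop
vertex 4.068 -0.367 3.095
vertex 3.32 -0.621 3.314
vertex 3.404 0.019 2.809
endloop
endfacet
facet normal 0.898 -0.009 -0.440
outer loop
vertex 4.375 0.079 3.712
vertex 4.068 -0.367 3.095
vertex 4.056 0.452 3.054
endloop
endfacet
facet normal -0.075 -0.703 -0.708
outer loop
vertex 0.96 3.605 1.965
vertex 0.145 3.304 2.35
vertex 0.134 3.979 1.681
endloop
endfacet
facet normal 0.463 0.861 -0.213
outer loop
vertex 0.96 3.605 1.965
vertex 0.134 3.979 1.681
vertex 0.255 4.336 3.39
endloop
endfacet
facet normal -0.075 -0.703 -0.708
outer loop
vertex 0.134 3.979 1.681
vertex 0.145 3.304 2.35
vertex -0.681 3.678 2.066
endloop
endfacet
facet normal -0.407 0.899 -0.159
outer loop
vertex 0.134 3.979 1.681
vertex -0.681 3.678 2.066
vertex 0.255 4.336 3.39
endloop
endfacet
facet normal -0.074 -0.702 -0.708
outer loop
vertex -0.681 3.678 2.066
vertex 0.145 3.304 2.35
vertex -0.67 3.003 2.734
endloop
endfacet
facet normal -0.833 0.382 0.399
outer loop
vertex -0.681 3.678 2.066
vertex -0.67 3.003 2.734
vertex 0.255 4.336 3.39
endloop
endfacet
facet normal -0.074 -0.702 -0.708
outer loop
vertex -0.67 3.003 2.734
vertex 0.145 3.304 2.35
vertex 0.156 2.629 3.018
endloop
endfacet
facet normal -0.390 -0.174 0.904
outer loop
vertex -0.67 3.003 2.734
vertex 0.156 2.629 3.018
vertex 0.255 4.336 3.39
endloop
endfacet
facet normal -0.075 -0.702 -0.708
outer loop
vertex 0.156 2.629 3.018
vertex 0.145 3.304 2.35
vertex 0.971 2.93 2.633
endloop
endfacet
facet normal 0.481 -0.213 0.851
outer loop
vertex 0.156 2.629 3.018
vertex 0.971 2.93 2.633
vertex 0.255 4.336 3.39
endloop
endfacet
facet normal -0.075 -0.702 -0.708
outer loop
vertex 0.971 2.93 2.633
vertex 0.145 3.304 2.35
vertex 0.96 3.605 1.965
endloop
endfacet
facet normal 0.907 0.304 0.292
outer loop
vertex 0.971 2.93 2.633
vertex 0.96 3.605 1.965
vertex 0.255 4.336 3.39
endloop
endfacet

endsolid


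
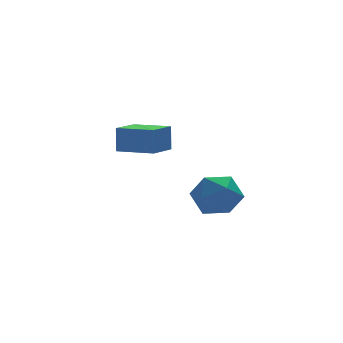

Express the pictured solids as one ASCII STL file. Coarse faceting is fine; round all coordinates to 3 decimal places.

solid 
facet normal -0.873 0.191 0.448
outer loop
vertex -3.276 0.33 2.196
vertex -3.39 -0.593 2.368
vertex -2.946 -0.046 2.999
endloop
endfacet
facet normal -0.424 0.741 0.521
outer loop
vertex -3.276 0.33 2.196
vertex -2.946 -0.046 2.999
vertex -2.426 0.586 2.523
endloop
endfacet
facet normal -0.239 0.962 -0.133
outer loop
vertex -3.276 0.33 2.196
vertex -2.426 0.586 2.523
vertex -2.549 0.428 1.598
endloop
endfacet
facet normal -0.574 0.550 -0.607
outer loop
vertex -3.276 0.33 2.196
vertex -2.549 0.428 1.598
vertex -3.145 -0.3 1.502
endloop
endfacet
facet normal -0.966 0.073 -0.249
outer loop
vertex -3.276 0.33 2.196
vertex -3.145 -0.3 1.502
vertex -3.39 -0.593 2.368
endloop
endfacet
facet normal 0.164 0.503 0.848
outer loop
vertex -2.426 0.586 2.523
vertex -2.946 -0.046 2.999
vertex -2.015 -0.18 2.898
endloop
endfacet
facet normal -0.563 -0.386 0.731
outer loop
vertex -2.946 -0.046 2.999
vertex -3.39 -0.593 2.368
vertex -2.611 -0.908 2.802
endloop
endfacet
facet normal -0.713 -0.577 -0.397
outer loop
vertex -3.39 -0.593 2.368
vertex -3.145 -0.3 1.502
vertex -2.734 -1.066 1.877
endloop
endfacet
facet normal -0.078 0.193 -0.978
outer loop
vertex -3.145 -0.3 1.502
vertex -2.549 0.428 1.598
vertex -2.214 -0.434 1.401
endloop
endfacet
facet normal 0.464 0.861 -0.209
outer loop
vertex -2.549 0.428 1.598
vertex -2.426 0.586 2.523
vertex -1.77 0.113 2.032
endloop
endfacet
facet normal 0.574 -0.550 0.607
outer loop
vertex -1.884 -0.81 2.204
vertex -2.015 -0.18 2.898
vertex -2.611 -0.908 2.802
endloop
endfacet
facet normal 0.239 -0.962 0.133
outer loop
vertex -1.884 -0.81 2.204
vertex -2.611 -0.908 2.802
vertex -2.734 -1.066 1.877
endloop
endfacet
facet normal 0.424 -0.741 -0.521
outer loop
vertex -1.884 -0.81 2.204
vertex -2.734 -1.066 1.877
vertex -2.214 -0.434 1.401
endloop
endfacet
facet normal 0.873 -0.191 -0.448
outer loop
vertex -1.884 -0.81 2.204
vertex -2.214 -0.434 1.401
vertex -1.77 0.113 2.032
endloop
endfacet
facet normal 0.966 -0.073 0.249
outer loop
vertex -1.884 -0.81 2.204
vertex -1.77 0.113 2.032
vertex -2.015 -0.18 2.898
endloop
endfacet
facet normal 0.078 -0.193 0.978
outer loop
vertex -2.611 -0.908 2.802
vertex -2.015 -0.18 2.898
vertex -2.946 -0.046 2.999
endloop
endfacet
facet normal -0.464 -0.861 0.209
outer loop
vertex -2.734 -1.066 1.877
vertex -2.611 -0.908 2.802
vertex -3.39 -0.593 2.368
endloop
endfacet
facet normal -0.164 -0.503 -0.848
outer loop
vertex -2.214 -0.434 1.401
vertex -2.734 -1.066 1.877
vertex -3.145 -0.3 1.502
endloop
endfacet
facet normal 0.563 0.386 -0.731
outer loop
vertex -1.77 0.113 2.032
vertex -2.214 -0.434 1.401
vertex -2.549 0.428 1.598
endloop
endfacet
facet normal 0.713 0.577 0.397
outer loop
vertex -2.015 -0.18 2.898
vertex -1.77 0.113 2.032
vertex -2.426 0.586 2.523
endloop
endfacet
facet normal -0.826 -0.526 0.202
outer loop
vertex -3.351 2.655 4.259
vertex -4.148 3.842 4.092
vertex -3.457 2.445 3.277
endloop
endfacet
facet normal 0.554 -0.825 0.117
outer loop
vertex -2.432 3.098 3.028
vertex -3.351 2.655 4.259
vertex -3.457 2.445 3.277
endloop
endfacet
facet normal -0.827 -0.526 0.200
outer loop
vertex -3.457 2.445 3.277
vertex -4.148 3.842 4.092
vertex -4.253 3.633 3.109
endloop
endfacet
facet normal -0.104 -0.207 -0.973
outer loop
vertex -4.253 3.633 3.109
vertex -2.432 3.098 3.028
vertex -3.457 2.445 3.277
endloop
endfacet
facet normal 0.104 0.207 0.973
outer loop
vertex -3.351 2.655 4.259
vertex -3.123 4.495 3.843
vertex -4.148 3.842 4.092
endloop
endfacet
facet normal 0.553 -0.825 0.116
outer loop
vertex -2.327 3.307 4.011
vertex -3.351 2.655 4.259
vertex -2.432 3.098 3.028
endloop
endfacet
facet normal 0.104 0.207 0.973
outer loop
vertex -2.327 3.307 4.011
vertex -3.123 4.495 3.843
vertex -3.351 2.655 4.259
endloop
endfacet
facet normal -0.554 0.825 -0.116
outer loop
vertex -4.148 3.842 4.092
vertex -3.123 4.495 3.843
vertex -4.253 3.633 3.109
endloop
endfacet
facet normal -0.104 -0.207 -0.973
outer loop
vertex -3.229 4.285 2.861
vertex -2.432 3.098 3.028
vertex -4.253 3.633 3.109
endloop
endfacet
facet normal -0.553 0.825 -0.117
outer loop
vertex -4.253 3.633 3.109
vertex -3.123 4.495 3.843
vertex -3.229 4.285 2.861
endloop
endfacet
facet normal 0.826 0.527 -0.200
outer loop
vertex -3.229 4.285 2.861
vertex -2.327 3.307 4.011
vertex -2.432 3.098 3.028
endloop
endfacet
facet normal 0.827 0.525 -0.202
outer loop
vertex -3.123 4.495 3.843
vertex -2.327 3.307 4.011
vertex -3.229 4.285 2.861
endloop
endfacet

endsolid


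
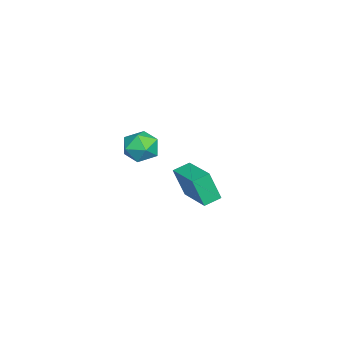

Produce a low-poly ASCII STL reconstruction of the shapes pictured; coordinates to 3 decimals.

solid 
facet normal -0.633 0.724 0.274
outer loop
vertex -4.511 0.544 -2.608
vertex -2.809 1.873 -2.185
vertex -4.558 1.144 -4.304
endloop
endfacet
facet normal -0.774 -0.604 -0.192
outer loop
vertex -3.931 0.427 -4.575
vertex -4.511 0.544 -2.608
vertex -4.558 1.144 -4.304
endloop
endfacet
facet normal -0.633 0.724 0.274
outer loop
vertex -4.558 1.144 -4.304
vertex -2.809 1.873 -2.185
vertex -2.856 2.473 -3.882
endloop
endfacet
facet normal -0.026 0.333 -0.943
outer loop
vertex -2.856 2.473 -3.882
vertex -3.931 0.427 -4.575
vertex -4.558 1.144 -4.304
endloop
endfacet
facet normal 0.026 -0.333 0.942
outer loop
vertex -4.511 0.544 -2.608
vertex -2.182 1.156 -2.456
vertex -2.809 1.873 -2.185
endloop
endfacet
facet normal -0.773 -0.604 -0.192
outer loop
vertex -3.884 -0.173 -2.878
vertex -4.511 0.544 -2.608
vertex -3.931 0.427 -4.575
endloop
endfacet
facet normal 0.026 -0.332 0.943
outer loop
vertex -3.884 -0.173 -2.878
vertex -2.182 1.156 -2.456
vertex -4.511 0.544 -2.608
endloop
endfacet
facet normal 0.774 0.604 0.192
outer loop
vertex -2.809 1.873 -2.185
vertex -2.182 1.156 -2.456
vertex -2.856 2.473 -3.882
endloop
endfacet
facet normal -0.025 0.333 -0.943
outer loop
vertex -2.229 1.756 -4.152
vertex -3.931 0.427 -4.575
vertex -2.856 2.473 -3.882
endloop
endfacet
facet normal 0.773 0.604 0.192
outer loop
vertex -2.856 2.473 -3.882
vertex -2.182 1.156 -2.456
vertex -2.229 1.756 -4.152
endloop
endfacet
facet normal 0.633 -0.724 -0.274
outer loop
vertex -2.229 1.756 -4.152
vertex -3.884 -0.173 -2.878
vertex -3.931 0.427 -4.575
endloop
endfacet
facet normal 0.633 -0.724 -0.274
outer loop
vertex -2.182 1.156 -2.456
vertex -3.884 -0.173 -2.878
vertex -2.229 1.756 -4.152
endloop
endfacet
facet normal -0.995 0.055 0.078
outer loop
vertex 1.594 0.221 2.306
vertex 1.534 -0.752 2.228
vertex 1.626 -0.336 3.109
endloop
endfacet
facet normal -0.682 0.588 0.435
outer loop
vertex 1.594 0.221 2.306
vertex 1.626 -0.336 3.109
vertex 2.229 0.429 3.02
endloop
endfacet
facet normal -0.284 0.958 -0.027
outer loop
vertex 1.594 0.221 2.306
vertex 2.229 0.429 3.02
vertex 2.509 0.486 2.085
endloop
endfacet
facet normal -0.351 0.655 -0.669
outer loop
vertex 1.594 0.221 2.306
vertex 2.509 0.486 2.085
vertex 2.079 -0.244 1.596
endloop
endfacet
facet normal -0.791 0.097 -0.604
outer loop
vertex 1.594 0.221 2.306
vertex 2.079 -0.244 1.596
vertex 1.534 -0.752 2.228
endloop
endfacet
facet normal -0.245 0.301 0.922
outer loop
vertex 2.229 0.429 3.02
vertex 1.626 -0.336 3.109
vertex 2.561 -0.416 3.384
endloop
endfacet
facet normal -0.754 -0.561 0.343
outer loop
vertex 1.626 -0.336 3.109
vertex 1.534 -0.752 2.228
vertex 2.131 -1.146 2.895
endloop
endfacet
facet normal -0.422 -0.493 -0.761
outer loop
vertex 1.534 -0.752 2.228
vertex 2.079 -0.244 1.596
vertex 2.411 -1.089 1.96
endloop
endfacet
facet normal 0.290 0.409 -0.865
outer loop
vertex 2.079 -0.244 1.596
vertex 2.509 0.486 2.085
vertex 3.014 -0.324 1.871
endloop
endfacet
facet normal 0.399 0.900 0.174
outer loop
vertex 2.509 0.486 2.085
vertex 2.229 0.429 3.02
vertex 3.106 0.092 2.752
endloop
endfacet
facet normal 0.351 -0.655 0.669
outer loop
vertex 3.046 -0.881 2.674
vertex 2.561 -0.416 3.384
vertex 2.131 -1.146 2.895
endloop
endfacet
facet normal 0.284 -0.958 0.027
outer loop
vertex 3.046 -0.881 2.674
vertex 2.131 -1.146 2.895
vertex 2.411 -1.089 1.96
endloop
endfacet
facet normal 0.682 -0.588 -0.435
outer loop
vertex 3.046 -0.881 2.674
vertex 2.411 -1.089 1.96
vertex 3.014 -0.324 1.871
endloop
endfacet
facet normal 0.995 -0.055 -0.078
outer loop
vertex 3.046 -0.881 2.674
vertex 3.014 -0.324 1.871
vertex 3.106 0.092 2.752
endloop
endfacet
facet normal 0.791 -0.097 0.604
outer loop
vertex 3.046 -0.881 2.674
vertex 3.106 0.092 2.752
vertex 2.561 -0.416 3.384
endloop
endfacet
facet normal -0.290 -0.409 0.865
outer loop
vertex 2.131 -1.146 2.895
vertex 2.561 -0.416 3.384
vertex 1.626 -0.336 3.109
endloop
endfacet
facet normal -0.399 -0.900 -0.174
outer loop
vertex 2.411 -1.089 1.96
vertex 2.131 -1.146 2.895
vertex 1.534 -0.752 2.228
endloop
endfacet
facet normal 0.245 -0.301 -0.922
outer loop
vertex 3.014 -0.324 1.871
vertex 2.411 -1.089 1.96
vertex 2.079 -0.244 1.596
endloop
endfacet
facet normal 0.754 0.561 -0.343
outer loop
vertex 3.106 0.092 2.752
vertex 3.014 -0.324 1.871
vertex 2.509 0.486 2.085
endloop
endfacet
facet normal 0.422 0.493 0.761
outer loop
vertex 2.561 -0.416 3.384
vertex 3.106 0.092 2.752
vertex 2.229 0.429 3.02
endloop
endfacet

endsolid


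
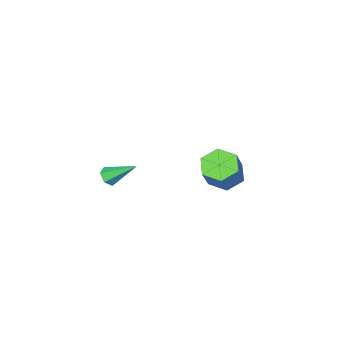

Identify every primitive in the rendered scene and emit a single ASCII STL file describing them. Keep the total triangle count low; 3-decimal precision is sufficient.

solid 
facet normal 0.368 -0.728 -0.578
outer loop
vertex 3.281 -3.478 -4.307
vertex 2.689 -3.81 -4.266
vertex 2.793 -3.361 -4.765
endloop
endfacet
facet normal 0.467 0.838 -0.283
outer loop
vertex 3.281 -3.478 -4.307
vertex 2.793 -3.361 -4.765
vertex 1.931 -2.31 -3.074
endloop
endfacet
facet normal 0.368 -0.728 -0.578
outer loop
vertex 2.793 -3.361 -4.765
vertex 2.689 -3.81 -4.266
vertex 2.201 -3.693 -4.724
endloop
endfacet
facet normal -0.415 0.663 -0.623
outer loop
vertex 2.793 -3.361 -4.765
vertex 2.201 -3.693 -4.724
vertex 1.931 -2.31 -3.074
endloop
endfacet
facet normal 0.368 -0.729 -0.578
outer loop
vertex 2.201 -3.693 -4.724
vertex 2.689 -3.81 -4.266
vertex 2.097 -4.142 -4.224
endloop
endfacet
facet normal -0.983 0.025 -0.182
outer loop
vertex 2.201 -3.693 -4.724
vertex 2.097 -4.142 -4.224
vertex 1.931 -2.31 -3.074
endloop
endfacet
facet normal 0.368 -0.729 -0.578
outer loop
vertex 2.097 -4.142 -4.224
vertex 2.689 -3.81 -4.266
vertex 2.585 -4.259 -3.766
endloop
endfacet
facet normal -0.669 -0.438 0.601
outer loop
vertex 2.097 -4.142 -4.224
vertex 2.585 -4.259 -3.766
vertex 1.931 -2.31 -3.074
endloop
endfacet
facet normal 0.369 -0.728 -0.578
outer loop
vertex 2.585 -4.259 -3.766
vertex 2.689 -3.81 -4.266
vertex 3.177 -3.927 -3.807
endloop
endfacet
facet normal 0.213 -0.263 0.941
outer loop
vertex 2.585 -4.259 -3.766
vertex 3.177 -3.927 -3.807
vertex 1.931 -2.31 -3.074
endloop
endfacet
facet normal 0.369 -0.728 -0.578
outer loop
vertex 3.177 -3.927 -3.807
vertex 2.689 -3.81 -4.266
vertex 3.281 -3.478 -4.307
endloop
endfacet
facet normal 0.781 0.375 0.499
outer loop
vertex 3.177 -3.927 -3.807
vertex 3.281 -3.478 -4.307
vertex 1.931 -2.31 -3.074
endloop
endfacet
facet normal -0.555 -0.339 -0.759
outer loop
vertex 1.347 2.657 -2.41
vertex 0.438 3.013 -1.904
vertex 0.978 3.676 -2.595
endloop
endfacet
facet normal 0.761 0.161 -0.628
outer loop
vertex 1.347 2.657 -2.41
vertex 0.978 3.676 -2.595
vertex 2.552 3.391 -0.762
endloop
endfacet
facet normal 0.761 0.162 -0.628
outer loop
vertex 2.552 3.391 -0.762
vertex 0.978 3.676 -2.595
vertex 2.183 4.411 -0.946
endloop
endfacet
facet normal 0.555 0.338 0.760
outer loop
vertex 2.552 3.391 -0.762
vertex 2.183 4.411 -0.946
vertex 1.642 3.747 -0.256
endloop
endfacet
facet normal -0.555 -0.339 -0.759
outer loop
vertex 0.978 3.676 -2.595
vertex 0.438 3.013 -1.904
vertex 0.069 4.032 -2.089
endloop
endfacet
facet normal 0.090 0.884 -0.460
outer loop
vertex 0.978 3.676 -2.595
vertex 0.069 4.032 -2.089
vertex 2.183 4.411 -0.946
endloop
endfacet
facet normal 0.090 0.884 -0.460
outer loop
vertex 2.183 4.411 -0.946
vertex 0.069 4.032 -2.089
vertex 1.273 4.767 -0.44
endloop
endfacet
facet normal 0.555 0.338 0.760
outer loop
vertex 2.183 4.411 -0.946
vertex 1.273 4.767 -0.44
vertex 1.642 3.747 -0.256
endloop
endfacet
facet normal -0.555 -0.339 -0.760
outer loop
vertex 0.069 4.032 -2.089
vertex 0.438 3.013 -1.904
vertex -0.472 3.369 -1.398
endloop
endfacet
facet normal -0.671 0.722 0.168
outer loop
vertex 0.069 4.032 -2.089
vertex -0.472 3.369 -1.398
vertex 1.273 4.767 -0.44
endloop
endfacet
facet normal -0.671 0.722 0.169
outer loop
vertex 1.273 4.767 -0.44
vertex -0.472 3.369 -1.398
vertex 0.733 4.103 0.25
endloop
endfacet
facet normal 0.555 0.338 0.760
outer loop
vertex 1.273 4.767 -0.44
vertex 0.733 4.103 0.25
vertex 1.642 3.747 -0.256
endloop
endfacet
facet normal -0.555 -0.338 -0.760
outer loop
vertex -0.472 3.369 -1.398
vertex 0.438 3.013 -1.904
vertex -0.103 2.349 -1.214
endloop
endfacet
facet normal -0.761 -0.162 0.628
outer loop
vertex -0.472 3.369 -1.398
vertex -0.103 2.349 -1.214
vertex 0.733 4.103 0.25
endloop
endfacet
facet normal -0.761 -0.162 0.628
outer loop
vertex 0.733 4.103 0.25
vertex -0.103 2.349 -1.214
vertex 1.102 3.084 0.435
endloop
endfacet
facet normal 0.555 0.339 0.759
outer loop
vertex 0.733 4.103 0.25
vertex 1.102 3.084 0.435
vertex 1.642 3.747 -0.256
endloop
endfacet
facet normal -0.555 -0.338 -0.760
outer loop
vertex -0.103 2.349 -1.214
vertex 0.438 3.013 -1.904
vertex 0.807 1.993 -1.72
endloop
endfacet
facet normal -0.090 -0.884 0.460
outer loop
vertex -0.103 2.349 -1.214
vertex 0.807 1.993 -1.72
vertex 1.102 3.084 0.435
endloop
endfacet
facet normal -0.090 -0.884 0.460
outer loop
vertex 1.102 3.084 0.435
vertex 0.807 1.993 -1.72
vertex 2.011 2.728 -0.071
endloop
endfacet
facet normal 0.555 0.339 0.759
outer loop
vertex 1.102 3.084 0.435
vertex 2.011 2.728 -0.071
vertex 1.642 3.747 -0.256
endloop
endfacet
facet normal -0.555 -0.338 -0.760
outer loop
vertex 0.807 1.993 -1.72
vertex 0.438 3.013 -1.904
vertex 1.347 2.657 -2.41
endloop
endfacet
facet normal 0.672 -0.721 -0.169
outer loop
vertex 0.807 1.993 -1.72
vertex 1.347 2.657 -2.41
vertex 2.011 2.728 -0.071
endloop
endfacet
facet normal 0.670 -0.723 -0.168
outer loop
vertex 2.011 2.728 -0.071
vertex 1.347 2.657 -2.41
vertex 2.552 3.391 -0.762
endloop
endfacet
facet normal 0.555 0.339 0.760
outer loop
vertex 2.011 2.728 -0.071
vertex 2.552 3.391 -0.762
vertex 1.642 3.747 -0.256
endloop
endfacet

endsolid


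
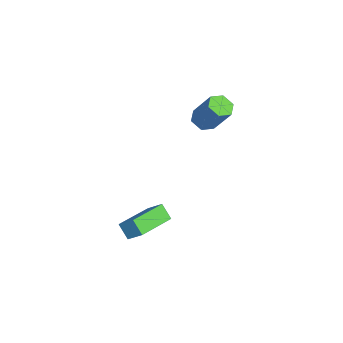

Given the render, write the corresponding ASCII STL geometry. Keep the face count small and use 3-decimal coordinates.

solid 
facet normal -0.353 -0.422 -0.835
outer loop
vertex -3.787 -0.767 1.531
vertex -4.119 -1.218 1.899
vertex -4.414 -0.64 1.732
endloop
endfacet
facet normal 0.032 0.887 -0.460
outer loop
vertex -3.787 -0.767 1.531
vertex -4.414 -0.64 1.732
vertex -3.169 -0.031 2.993
endloop
endfacet
facet normal 0.033 0.887 -0.461
outer loop
vertex -3.169 -0.031 2.993
vertex -4.414 -0.64 1.732
vertex -3.795 0.097 3.194
endloop
endfacet
facet normal 0.354 0.421 0.835
outer loop
vertex -3.169 -0.031 2.993
vertex -3.795 0.097 3.194
vertex -3.501 -0.482 3.361
endloop
endfacet
facet normal -0.353 -0.422 -0.835
outer loop
vertex -4.414 -0.64 1.732
vertex -4.119 -1.218 1.899
vertex -4.746 -1.091 2.1
endloop
endfacet
facet normal -0.793 0.608 0.029
outer loop
vertex -4.414 -0.64 1.732
vertex -4.746 -1.091 2.1
vertex -3.795 0.097 3.194
endloop
endfacet
facet normal -0.793 0.608 0.029
outer loop
vertex -3.795 0.097 3.194
vertex -4.746 -1.091 2.1
vertex -4.127 -0.354 3.562
endloop
endfacet
facet normal 0.354 0.421 0.835
outer loop
vertex -3.795 0.097 3.194
vertex -4.127 -0.354 3.562
vertex -3.501 -0.482 3.361
endloop
endfacet
facet normal -0.353 -0.422 -0.835
outer loop
vertex -4.746 -1.091 2.1
vertex -4.119 -1.218 1.899
vertex -4.451 -1.669 2.267
endloop
endfacet
facet normal -0.825 -0.280 0.490
outer loop
vertex -4.746 -1.091 2.1
vertex -4.451 -1.669 2.267
vertex -4.127 -0.354 3.562
endloop
endfacet
facet normal -0.826 -0.278 0.489
outer loop
vertex -4.127 -0.354 3.562
vertex -4.451 -1.669 2.267
vertex -3.833 -0.933 3.729
endloop
endfacet
facet normal 0.354 0.421 0.835
outer loop
vertex -4.127 -0.354 3.562
vertex -3.833 -0.933 3.729
vertex -3.501 -0.482 3.361
endloop
endfacet
facet normal -0.354 -0.421 -0.835
outer loop
vertex -4.451 -1.669 2.267
vertex -4.119 -1.218 1.899
vertex -3.825 -1.797 2.066
endloop
endfacet
facet normal -0.033 -0.887 0.461
outer loop
vertex -4.451 -1.669 2.267
vertex -3.825 -1.797 2.066
vertex -3.833 -0.933 3.729
endloop
endfacet
facet normal -0.032 -0.887 0.461
outer loop
vertex -3.833 -0.933 3.729
vertex -3.825 -1.797 2.066
vertex -3.206 -1.06 3.528
endloop
endfacet
facet normal 0.353 0.422 0.835
outer loop
vertex -3.833 -0.933 3.729
vertex -3.206 -1.06 3.528
vertex -3.501 -0.482 3.361
endloop
endfacet
facet normal -0.354 -0.421 -0.835
outer loop
vertex -3.825 -1.797 2.066
vertex -4.119 -1.218 1.899
vertex -3.493 -1.346 1.698
endloop
endfacet
facet normal 0.793 -0.608 -0.029
outer loop
vertex -3.825 -1.797 2.066
vertex -3.493 -1.346 1.698
vertex -3.206 -1.06 3.528
endloop
endfacet
facet normal 0.793 -0.608 -0.029
outer loop
vertex -3.206 -1.06 3.528
vertex -3.493 -1.346 1.698
vertex -2.874 -0.609 3.16
endloop
endfacet
facet normal 0.353 0.422 0.835
outer loop
vertex -3.206 -1.06 3.528
vertex -2.874 -0.609 3.16
vertex -3.501 -0.482 3.361
endloop
endfacet
facet normal -0.354 -0.421 -0.835
outer loop
vertex -3.493 -1.346 1.698
vertex -4.119 -1.218 1.899
vertex -3.787 -0.767 1.531
endloop
endfacet
facet normal 0.826 0.278 -0.490
outer loop
vertex -3.493 -1.346 1.698
vertex -3.787 -0.767 1.531
vertex -2.874 -0.609 3.16
endloop
endfacet
facet normal 0.826 0.280 -0.490
outer loop
vertex -2.874 -0.609 3.16
vertex -3.787 -0.767 1.531
vertex -3.169 -0.031 2.993
endloop
endfacet
facet normal 0.353 0.422 0.835
outer loop
vertex -2.874 -0.609 3.16
vertex -3.169 -0.031 2.993
vertex -3.501 -0.482 3.361
endloop
endfacet
facet normal -0.522 -0.439 0.731
outer loop
vertex -0.675 -4.5 -2.154
vertex -2.214 -3.162 -2.448
vertex -1.095 -5.133 -2.834
endloop
endfacet
facet normal 0.747 -0.649 0.143
outer loop
vertex -0.626 -4.738 -3.492
vertex -0.675 -4.5 -2.154
vertex -1.095 -5.133 -2.834
endloop
endfacet
facet normal -0.521 -0.439 0.732
outer loop
vertex -1.095 -5.133 -2.834
vertex -2.214 -3.162 -2.448
vertex -2.634 -3.796 -3.128
endloop
endfacet
facet normal -0.412 -0.621 -0.667
outer loop
vertex -2.634 -3.796 -3.128
vertex -0.626 -4.738 -3.492
vertex -1.095 -5.133 -2.834
endloop
endfacet
facet normal 0.412 0.621 0.667
outer loop
vertex -0.675 -4.5 -2.154
vertex -1.745 -2.767 -3.106
vertex -2.214 -3.162 -2.448
endloop
endfacet
facet normal 0.748 -0.648 0.143
outer loop
vertex -0.206 -4.104 -2.812
vertex -0.675 -4.5 -2.154
vertex -0.626 -4.738 -3.492
endloop
endfacet
facet normal 0.412 0.621 0.667
outer loop
vertex -0.206 -4.104 -2.812
vertex -1.745 -2.767 -3.106
vertex -0.675 -4.5 -2.154
endloop
endfacet
facet normal -0.747 0.649 -0.143
outer loop
vertex -2.214 -3.162 -2.448
vertex -1.745 -2.767 -3.106
vertex -2.634 -3.796 -3.128
endloop
endfacet
facet normal -0.412 -0.621 -0.667
outer loop
vertex -2.165 -3.4 -3.786
vertex -0.626 -4.738 -3.492
vertex -2.634 -3.796 -3.128
endloop
endfacet
facet normal -0.747 0.649 -0.142
outer loop
vertex -2.634 -3.796 -3.128
vertex -1.745 -2.767 -3.106
vertex -2.165 -3.4 -3.786
endloop
endfacet
facet normal 0.522 0.439 -0.732
outer loop
vertex -2.165 -3.4 -3.786
vertex -0.206 -4.104 -2.812
vertex -0.626 -4.738 -3.492
endloop
endfacet
facet normal 0.522 0.440 -0.731
outer loop
vertex -1.745 -2.767 -3.106
vertex -0.206 -4.104 -2.812
vertex -2.165 -3.4 -3.786
endloop
endfacet

endsolid


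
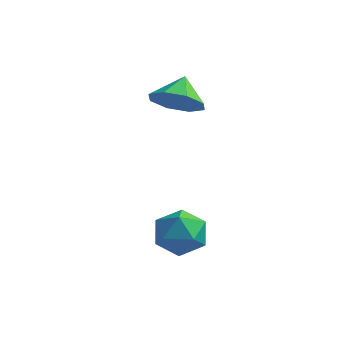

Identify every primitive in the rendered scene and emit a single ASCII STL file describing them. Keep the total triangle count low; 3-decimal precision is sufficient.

solid 
facet normal -0.792 0.476 0.381
outer loop
vertex -1.358 0.308 -3.916
vertex -1.452 -0.431 -3.189
vertex -0.861 0.406 -3.006
endloop
endfacet
facet normal -0.338 0.938 0.083
outer loop
vertex -1.358 0.308 -3.916
vertex -0.861 0.406 -3.006
vertex -0.378 0.659 -3.893
endloop
endfacet
facet normal -0.256 0.755 -0.603
outer loop
vertex -1.358 0.308 -3.916
vertex -0.378 0.659 -3.893
vertex -0.67 -0.023 -4.623
endloop
endfacet
facet normal -0.661 0.181 -0.728
outer loop
vertex -1.358 0.308 -3.916
vertex -0.67 -0.023 -4.623
vertex -1.333 -0.697 -4.188
endloop
endfacet
facet normal -0.993 0.008 -0.120
outer loop
vertex -1.358 0.308 -3.916
vertex -1.333 -0.697 -4.188
vertex -1.452 -0.431 -3.189
endloop
endfacet
facet normal 0.294 0.865 0.407
outer loop
vertex -0.378 0.659 -3.893
vertex -0.861 0.406 -3.006
vertex 0.133 0.137 -3.152
endloop
endfacet
facet normal -0.442 0.117 0.889
outer loop
vertex -0.861 0.406 -3.006
vertex -1.452 -0.431 -3.189
vertex -0.53 -0.537 -2.717
endloop
endfacet
facet normal -0.766 -0.638 0.079
outer loop
vertex -1.452 -0.431 -3.189
vertex -1.333 -0.697 -4.188
vertex -0.822 -1.219 -3.447
endloop
endfacet
facet normal -0.230 -0.358 -0.905
outer loop
vertex -1.333 -0.697 -4.188
vertex -0.67 -0.023 -4.623
vertex -0.339 -0.966 -4.334
endloop
endfacet
facet normal 0.425 0.570 -0.703
outer loop
vertex -0.67 -0.023 -4.623
vertex -0.378 0.659 -3.893
vertex 0.252 -0.129 -4.151
endloop
endfacet
facet normal 0.661 -0.181 0.728
outer loop
vertex 0.158 -0.868 -3.424
vertex 0.133 0.137 -3.152
vertex -0.53 -0.537 -2.717
endloop
endfacet
facet normal 0.256 -0.755 0.603
outer loop
vertex 0.158 -0.868 -3.424
vertex -0.53 -0.537 -2.717
vertex -0.822 -1.219 -3.447
endloop
endfacet
facet normal 0.338 -0.938 -0.083
outer loop
vertex 0.158 -0.868 -3.424
vertex -0.822 -1.219 -3.447
vertex -0.339 -0.966 -4.334
endloop
endfacet
facet normal 0.792 -0.476 -0.381
outer loop
vertex 0.158 -0.868 -3.424
vertex -0.339 -0.966 -4.334
vertex 0.252 -0.129 -4.151
endloop
endfacet
facet normal 0.993 -0.008 0.120
outer loop
vertex 0.158 -0.868 -3.424
vertex 0.252 -0.129 -4.151
vertex 0.133 0.137 -3.152
endloop
endfacet
facet normal 0.230 0.358 0.905
outer loop
vertex -0.53 -0.537 -2.717
vertex 0.133 0.137 -3.152
vertex -0.861 0.406 -3.006
endloop
endfacet
facet normal -0.425 -0.570 0.703
outer loop
vertex -0.822 -1.219 -3.447
vertex -0.53 -0.537 -2.717
vertex -1.452 -0.431 -3.189
endloop
endfacet
facet normal -0.294 -0.865 -0.407
outer loop
vertex -0.339 -0.966 -4.334
vertex -0.822 -1.219 -3.447
vertex -1.333 -0.697 -4.188
endloop
endfacet
facet normal 0.442 -0.117 -0.889
outer loop
vertex 0.252 -0.129 -4.151
vertex -0.339 -0.966 -4.334
vertex -0.67 -0.023 -4.623
endloop
endfacet
facet normal 0.766 0.638 -0.079
outer loop
vertex 0.133 0.137 -3.152
vertex 0.252 -0.129 -4.151
vertex -0.378 0.659 -3.893
endloop
endfacet
facet normal 0.095 -0.766 -0.636
outer loop
vertex -1.603 3.889 -0.086
vertex -2.47 3.428 0.339
vertex -2.295 4.115 -0.462
endloop
endfacet
facet normal 0.355 0.930 -0.095
outer loop
vertex -1.603 3.889 -0.086
vertex -2.295 4.115 -0.462
vertex -2.59 4.392 1.141
endloop
endfacet
facet normal 0.095 -0.766 -0.636
outer loop
vertex -2.295 4.115 -0.462
vertex -2.47 3.428 0.339
vertex -3.089 3.938 -0.368
endloop
endfacet
facet normal -0.236 0.949 -0.208
outer loop
vertex -2.295 4.115 -0.462
vertex -3.089 3.938 -0.368
vertex -2.59 4.392 1.141
endloop
endfacet
facet normal 0.096 -0.766 -0.636
outer loop
vertex -3.089 3.938 -0.368
vertex -2.47 3.428 0.339
vertex -3.521 3.462 0.14
endloop
endfacet
facet normal -0.723 0.690 0.032
outer loop
vertex -3.089 3.938 -0.368
vertex -3.521 3.462 0.14
vertex -2.59 4.392 1.141
endloop
endfacet
facet normal 0.096 -0.766 -0.636
outer loop
vertex -3.521 3.462 0.14
vertex -2.47 3.428 0.339
vertex -3.337 2.966 0.765
endloop
endfacet
facet normal -0.822 0.303 0.483
outer loop
vertex -3.521 3.462 0.14
vertex -3.337 2.966 0.765
vertex -2.59 4.392 1.141
endloop
endfacet
facet normal 0.096 -0.766 -0.636
outer loop
vertex -3.337 2.966 0.765
vertex -2.47 3.428 0.339
vertex -2.645 2.74 1.141
endloop
endfacet
facet normal -0.473 0.016 0.881
outer loop
vertex -3.337 2.966 0.765
vertex -2.645 2.74 1.141
vertex -2.59 4.392 1.141
endloop
endfacet
facet normal 0.095 -0.766 -0.636
outer loop
vertex -2.645 2.74 1.141
vertex -2.47 3.428 0.339
vertex -1.851 2.917 1.047
endloop
endfacet
facet normal 0.118 -0.004 0.993
outer loop
vertex -2.645 2.74 1.141
vertex -1.851 2.917 1.047
vertex -2.59 4.392 1.141
endloop
endfacet
facet normal 0.096 -0.766 -0.636
outer loop
vertex -1.851 2.917 1.047
vertex -2.47 3.428 0.339
vertex -1.419 3.393 0.539
endloop
endfacet
facet normal 0.605 0.255 0.754
outer loop
vertex -1.851 2.917 1.047
vertex -1.419 3.393 0.539
vertex -2.59 4.392 1.141
endloop
endfacet
facet normal 0.096 -0.766 -0.636
outer loop
vertex -1.419 3.393 0.539
vertex -2.47 3.428 0.339
vertex -1.603 3.889 -0.086
endloop
endfacet
facet normal 0.704 0.643 0.303
outer loop
vertex -1.419 3.393 0.539
vertex -1.603 3.889 -0.086
vertex -2.59 4.392 1.141
endloop
endfacet

endsolid
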